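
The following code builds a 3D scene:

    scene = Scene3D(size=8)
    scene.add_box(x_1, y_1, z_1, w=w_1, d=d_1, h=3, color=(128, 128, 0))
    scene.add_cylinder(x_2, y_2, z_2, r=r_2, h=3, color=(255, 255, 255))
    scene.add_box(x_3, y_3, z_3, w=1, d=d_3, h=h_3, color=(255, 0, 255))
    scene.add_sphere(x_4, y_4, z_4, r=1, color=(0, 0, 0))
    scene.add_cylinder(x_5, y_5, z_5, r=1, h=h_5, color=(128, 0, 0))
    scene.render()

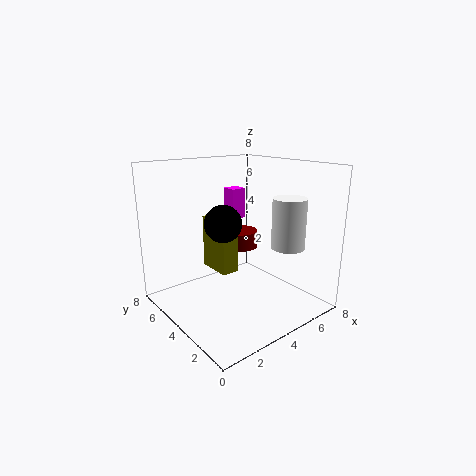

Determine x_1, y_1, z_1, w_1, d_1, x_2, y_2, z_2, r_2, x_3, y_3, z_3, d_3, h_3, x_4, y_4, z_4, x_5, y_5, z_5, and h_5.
x_1 = 3
y_1 = 4
z_1 = 2
w_1 = 1
d_1 = 2
x_2 = 7
y_2 = 3
z_2 = 3
r_2 = 1
x_3 = 6
y_3 = 7
z_3 = 4
d_3 = 1
h_3 = 2
x_4 = 3
y_4 = 4
z_4 = 5
x_5 = 5
y_5 = 5
z_5 = 3
h_5 = 1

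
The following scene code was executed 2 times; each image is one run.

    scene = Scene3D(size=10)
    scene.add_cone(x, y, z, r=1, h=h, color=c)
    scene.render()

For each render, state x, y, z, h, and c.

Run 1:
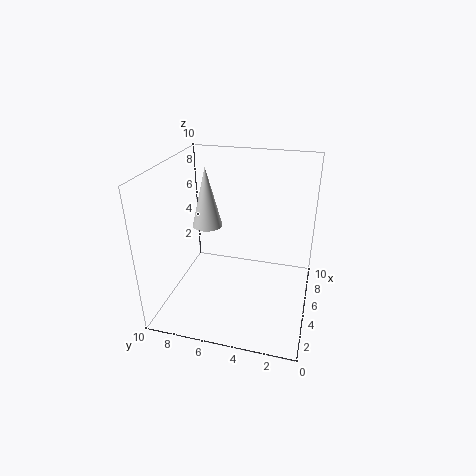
x = 4.5
y = 7
z = 6
h = 4
c = 'lightgray'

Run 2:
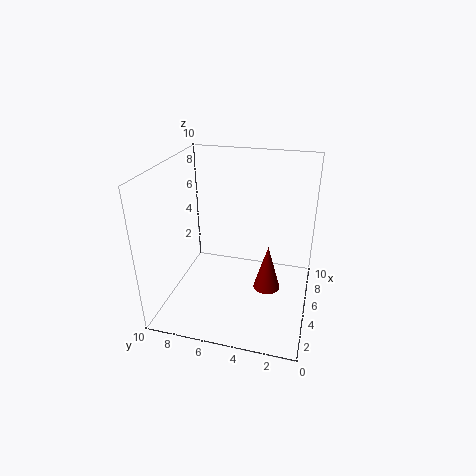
x = 6
y = 3
z = 0.5
h = 3.5
c = 'maroon'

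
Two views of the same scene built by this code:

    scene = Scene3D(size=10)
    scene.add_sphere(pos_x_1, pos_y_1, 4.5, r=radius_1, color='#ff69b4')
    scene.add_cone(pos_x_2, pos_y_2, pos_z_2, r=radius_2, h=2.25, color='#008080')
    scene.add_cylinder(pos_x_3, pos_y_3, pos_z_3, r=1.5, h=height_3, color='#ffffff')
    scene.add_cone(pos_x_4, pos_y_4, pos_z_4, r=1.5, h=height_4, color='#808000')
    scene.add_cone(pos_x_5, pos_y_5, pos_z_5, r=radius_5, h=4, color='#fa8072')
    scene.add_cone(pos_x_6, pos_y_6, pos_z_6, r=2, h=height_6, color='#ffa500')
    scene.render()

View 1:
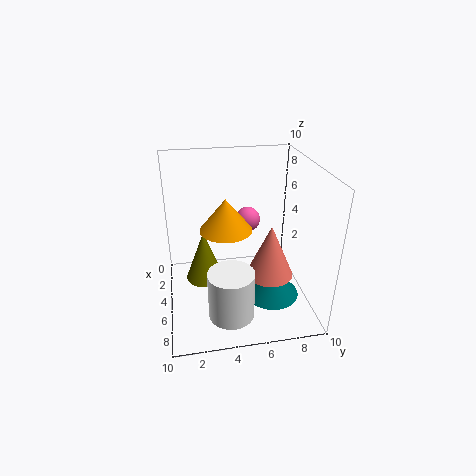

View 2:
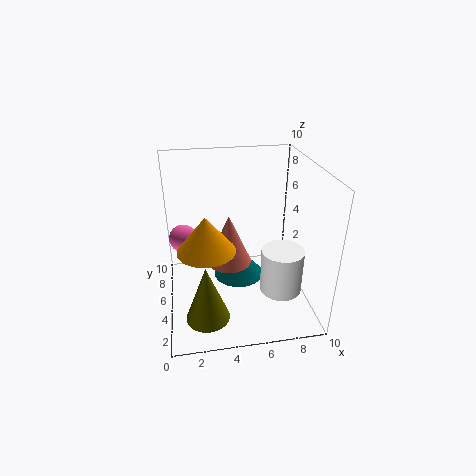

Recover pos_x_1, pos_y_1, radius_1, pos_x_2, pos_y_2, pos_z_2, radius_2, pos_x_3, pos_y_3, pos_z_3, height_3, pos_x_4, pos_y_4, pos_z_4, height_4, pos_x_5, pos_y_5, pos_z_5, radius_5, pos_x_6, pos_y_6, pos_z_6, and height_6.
pos_x_1 = 1.25
pos_y_1 = 6.5
radius_1 = 1
pos_x_2 = 5.5
pos_y_2 = 7.5
pos_z_2 = 0.25
radius_2 = 2
pos_x_3 = 8
pos_y_3 = 4
pos_z_3 = 1
height_3 = 3.25
pos_x_4 = 2.5
pos_y_4 = 2.75
pos_z_4 = 0.25
height_4 = 4
pos_x_5 = 4.75
pos_y_5 = 7.5
pos_z_5 = 1.5
radius_5 = 1.75
pos_x_6 = 2.75
pos_y_6 = 4.5
pos_z_6 = 4.5
height_6 = 2.5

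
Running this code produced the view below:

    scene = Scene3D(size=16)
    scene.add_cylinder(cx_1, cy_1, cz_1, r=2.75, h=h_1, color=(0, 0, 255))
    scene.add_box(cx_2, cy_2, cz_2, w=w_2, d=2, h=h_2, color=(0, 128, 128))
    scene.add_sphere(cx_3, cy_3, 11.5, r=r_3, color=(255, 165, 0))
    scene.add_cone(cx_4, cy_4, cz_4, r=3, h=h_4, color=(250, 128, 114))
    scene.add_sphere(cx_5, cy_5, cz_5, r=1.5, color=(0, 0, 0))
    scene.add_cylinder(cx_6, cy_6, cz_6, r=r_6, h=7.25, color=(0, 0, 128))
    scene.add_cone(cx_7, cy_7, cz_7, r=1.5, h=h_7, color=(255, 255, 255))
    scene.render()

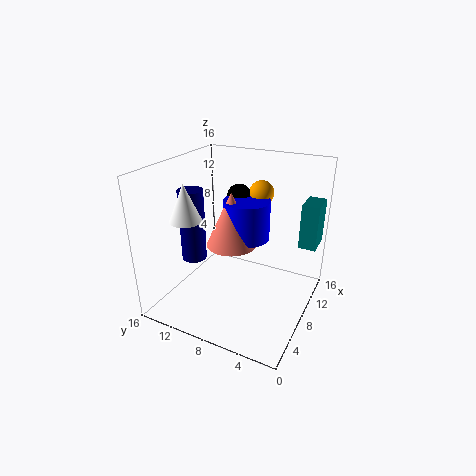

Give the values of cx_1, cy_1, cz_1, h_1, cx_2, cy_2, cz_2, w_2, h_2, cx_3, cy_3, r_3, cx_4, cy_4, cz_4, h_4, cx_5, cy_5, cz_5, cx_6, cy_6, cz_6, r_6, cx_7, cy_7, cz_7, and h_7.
cx_1 = 11.25
cy_1 = 8.5
cz_1 = 6.5
h_1 = 4.75
cx_2 = 12
cy_2 = 0.25
cz_2 = 6.25
w_2 = 3.25
h_2 = 5.25
cx_3 = 13.75
cy_3 = 7.75
r_3 = 1.5
cx_4 = 9.75
cy_4 = 9.75
cz_4 = 6
h_4 = 6.5
cx_5 = 12.75
cy_5 = 10.25
cz_5 = 11
cx_6 = 3.5
cy_6 = 10.75
cz_6 = 7.25
r_6 = 1.25
cx_7 = 1.5
cy_7 = 10
cz_7 = 12.25
h_7 = 3.5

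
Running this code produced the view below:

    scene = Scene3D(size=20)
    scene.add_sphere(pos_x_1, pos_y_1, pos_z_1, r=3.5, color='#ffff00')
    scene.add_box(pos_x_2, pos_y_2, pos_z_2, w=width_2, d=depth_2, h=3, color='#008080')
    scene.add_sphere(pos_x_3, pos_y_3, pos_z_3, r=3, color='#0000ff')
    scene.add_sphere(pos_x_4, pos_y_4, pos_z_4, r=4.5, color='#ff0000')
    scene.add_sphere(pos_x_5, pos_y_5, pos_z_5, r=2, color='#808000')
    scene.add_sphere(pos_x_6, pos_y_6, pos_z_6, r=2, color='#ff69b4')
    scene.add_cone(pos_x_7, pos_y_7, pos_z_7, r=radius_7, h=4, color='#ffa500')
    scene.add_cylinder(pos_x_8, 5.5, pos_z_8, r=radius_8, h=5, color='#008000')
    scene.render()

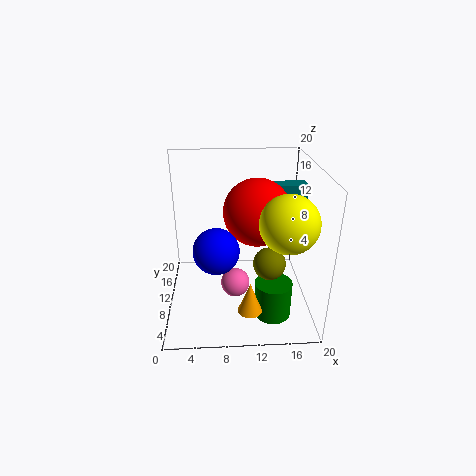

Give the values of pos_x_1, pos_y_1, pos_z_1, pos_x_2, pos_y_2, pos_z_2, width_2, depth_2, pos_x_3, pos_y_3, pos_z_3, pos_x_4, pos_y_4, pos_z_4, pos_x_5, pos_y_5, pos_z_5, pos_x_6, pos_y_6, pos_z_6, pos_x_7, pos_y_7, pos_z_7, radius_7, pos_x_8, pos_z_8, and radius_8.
pos_x_1 = 15.5, pos_y_1 = 3.5, pos_z_1 = 15, pos_x_2 = 15, pos_y_2 = 12.5, pos_z_2 = 13.5, width_2 = 5, depth_2 = 2.5, pos_x_3 = 7, pos_y_3 = 6.5, pos_z_3 = 10, pos_x_4 = 12.5, pos_y_4 = 9.5, pos_z_4 = 14, pos_x_5 = 13.5, pos_y_5 = 4, pos_z_5 = 9.5, pos_x_6 = 9.5, pos_y_6 = 8, pos_z_6 = 4, pos_x_7 = 11, pos_y_7 = 2, pos_z_7 = 4, radius_7 = 1.5, pos_x_8 = 14.5, pos_z_8 = 0.5, radius_8 = 2.5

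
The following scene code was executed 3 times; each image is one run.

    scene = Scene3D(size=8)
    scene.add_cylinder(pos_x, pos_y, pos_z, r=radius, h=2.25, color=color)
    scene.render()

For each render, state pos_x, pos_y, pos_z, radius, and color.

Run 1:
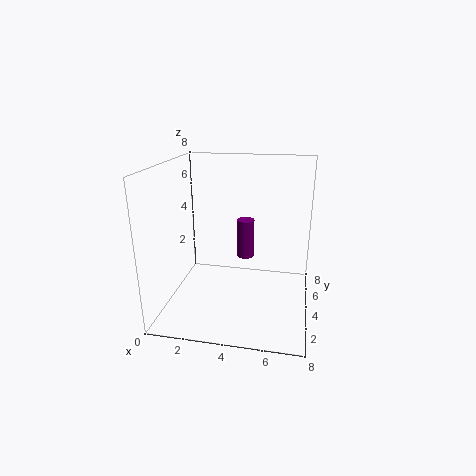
pos_x = 4.25; pos_y = 5; pos_z = 2.5; radius = 0.5; color = 'purple'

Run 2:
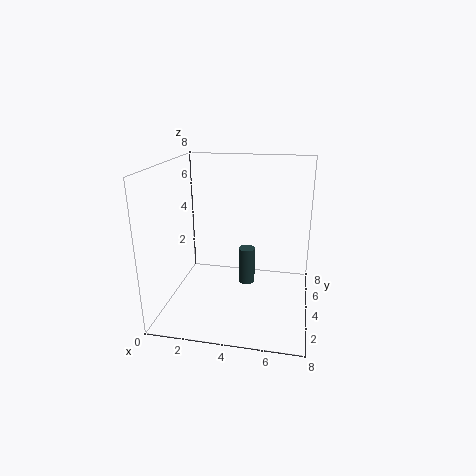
pos_x = 4.25; pos_y = 5.5; pos_z = 0.5; radius = 0.5; color = 'darkslategray'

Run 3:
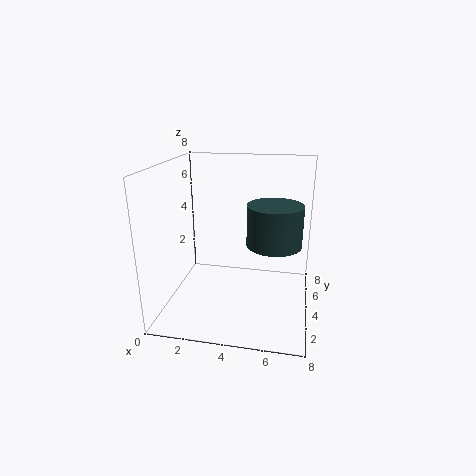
pos_x = 6; pos_y = 4; pos_z = 3.75; radius = 1.5; color = 'darkslategray'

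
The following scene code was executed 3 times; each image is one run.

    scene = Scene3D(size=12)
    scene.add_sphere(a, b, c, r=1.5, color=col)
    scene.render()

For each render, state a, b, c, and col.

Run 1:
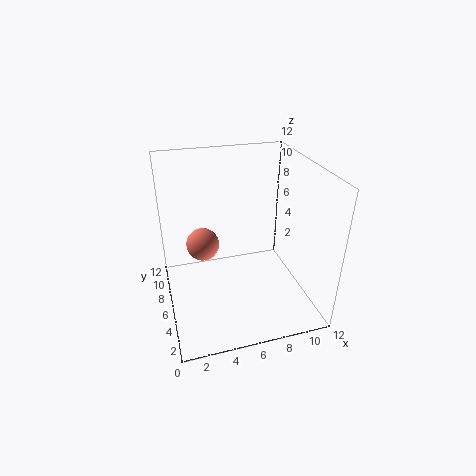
a = 3.5; b = 9; c = 4; col = 'salmon'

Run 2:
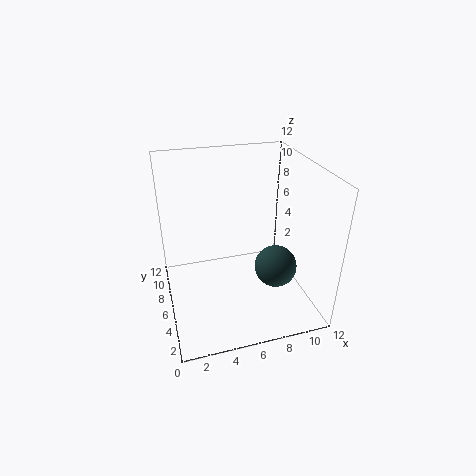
a = 7.5; b = 1.5; c = 6; col = 'darkslategray'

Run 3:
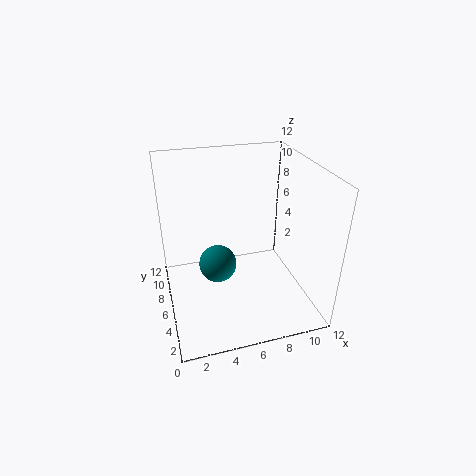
a = 4; b = 5; c = 4.5; col = 'teal'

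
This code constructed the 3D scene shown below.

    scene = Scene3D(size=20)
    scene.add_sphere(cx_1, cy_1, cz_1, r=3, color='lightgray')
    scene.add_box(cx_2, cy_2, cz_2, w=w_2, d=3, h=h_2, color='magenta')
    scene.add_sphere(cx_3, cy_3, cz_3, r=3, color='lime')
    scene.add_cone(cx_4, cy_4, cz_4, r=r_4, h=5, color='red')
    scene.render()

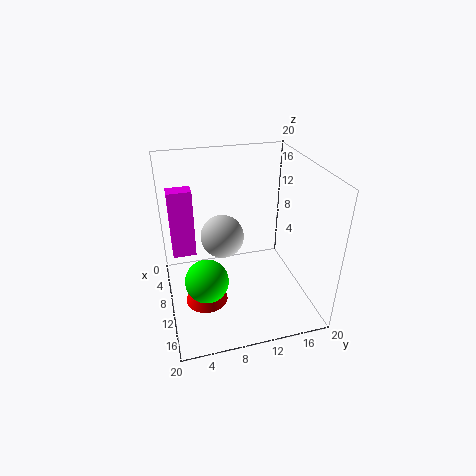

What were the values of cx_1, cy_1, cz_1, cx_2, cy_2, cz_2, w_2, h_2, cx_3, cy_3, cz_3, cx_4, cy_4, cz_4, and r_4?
cx_1 = 9, cy_1 = 8, cz_1 = 10, cx_2 = 9, cy_2 = 1, cz_2 = 9, w_2 = 2, h_2 = 9, cx_3 = 12, cy_3 = 5, cz_3 = 5, cx_4 = 11, cy_4 = 5, cz_4 = 1, r_4 = 3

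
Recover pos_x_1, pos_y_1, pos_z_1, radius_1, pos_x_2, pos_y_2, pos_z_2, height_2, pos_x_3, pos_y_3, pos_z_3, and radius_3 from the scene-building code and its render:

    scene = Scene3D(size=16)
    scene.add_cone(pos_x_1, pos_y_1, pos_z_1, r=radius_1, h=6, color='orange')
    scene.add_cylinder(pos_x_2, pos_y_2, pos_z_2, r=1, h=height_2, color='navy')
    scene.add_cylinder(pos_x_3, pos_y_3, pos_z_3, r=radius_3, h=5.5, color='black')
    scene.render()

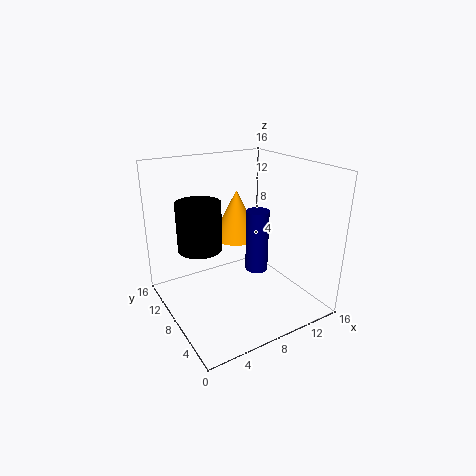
pos_x_1 = 10.5, pos_y_1 = 12.5, pos_z_1 = 6, radius_1 = 3, pos_x_2 = 6, pos_y_2 = 1.5, pos_z_2 = 8, height_2 = 5.5, pos_x_3 = 4.5, pos_y_3 = 10.5, pos_z_3 = 6.5, radius_3 = 2.5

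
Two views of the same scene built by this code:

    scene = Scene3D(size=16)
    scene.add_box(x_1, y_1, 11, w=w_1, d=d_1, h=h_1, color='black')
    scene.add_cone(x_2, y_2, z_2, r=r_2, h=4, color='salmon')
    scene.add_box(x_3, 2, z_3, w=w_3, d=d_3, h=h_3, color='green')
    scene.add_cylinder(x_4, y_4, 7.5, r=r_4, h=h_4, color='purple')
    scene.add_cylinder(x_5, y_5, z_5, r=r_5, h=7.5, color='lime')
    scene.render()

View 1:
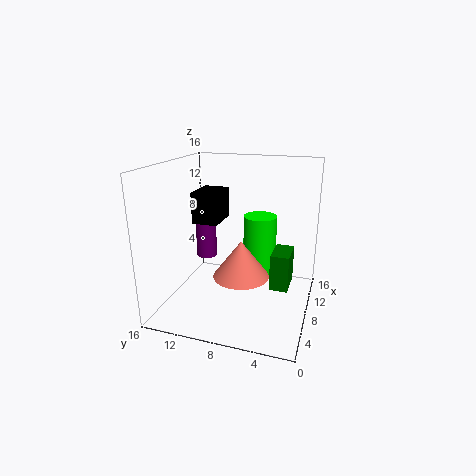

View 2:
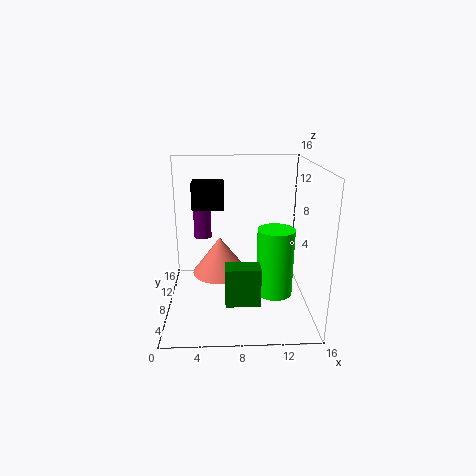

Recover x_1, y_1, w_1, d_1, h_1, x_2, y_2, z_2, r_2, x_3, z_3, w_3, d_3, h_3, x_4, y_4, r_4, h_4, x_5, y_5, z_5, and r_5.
x_1 = 3; y_1 = 8.5; w_1 = 3.5; d_1 = 2.5; h_1 = 3; x_2 = 6; y_2 = 7; z_2 = 4.5; r_2 = 3; x_3 = 6.5; z_3 = 3; w_3 = 3.5; d_3 = 2; h_3 = 4; x_4 = 4; y_4 = 10; r_4 = 1; h_4 = 4.5; x_5 = 12; y_5 = 6.5; z_5 = 2; r_5 = 2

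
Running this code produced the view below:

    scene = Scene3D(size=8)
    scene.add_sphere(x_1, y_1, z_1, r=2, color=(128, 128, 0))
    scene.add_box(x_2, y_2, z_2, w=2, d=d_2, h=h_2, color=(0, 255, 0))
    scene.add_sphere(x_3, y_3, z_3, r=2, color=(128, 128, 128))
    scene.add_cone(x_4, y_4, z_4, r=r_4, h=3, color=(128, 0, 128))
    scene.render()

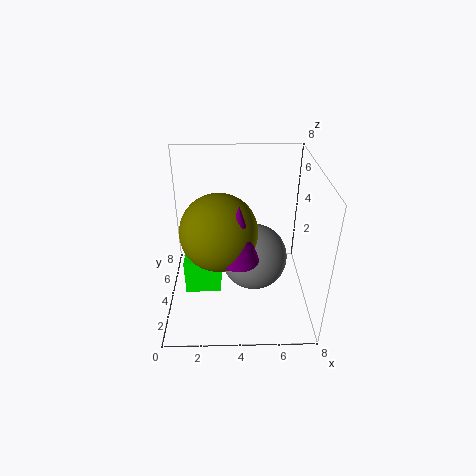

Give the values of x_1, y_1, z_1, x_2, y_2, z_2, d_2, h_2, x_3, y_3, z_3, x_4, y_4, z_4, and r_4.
x_1 = 3
y_1 = 3
z_1 = 5
x_2 = 1
y_2 = 3
z_2 = 1
d_2 = 3
h_2 = 2
x_3 = 5
y_3 = 5
z_3 = 2
x_4 = 4
y_4 = 2
z_4 = 4
r_4 = 1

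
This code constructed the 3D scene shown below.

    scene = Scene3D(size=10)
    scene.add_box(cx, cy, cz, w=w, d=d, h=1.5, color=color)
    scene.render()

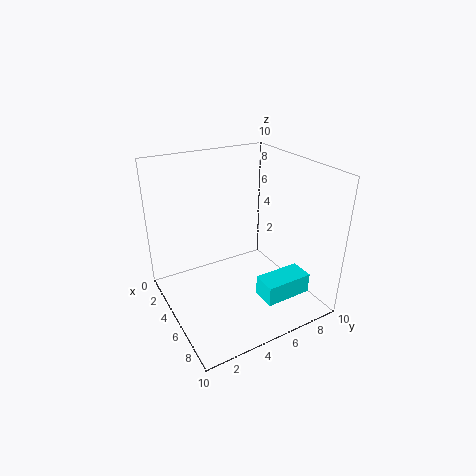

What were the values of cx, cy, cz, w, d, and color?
cx = 6, cy = 6, cz = 0.5, w = 1.75, d = 3.5, color = 'cyan'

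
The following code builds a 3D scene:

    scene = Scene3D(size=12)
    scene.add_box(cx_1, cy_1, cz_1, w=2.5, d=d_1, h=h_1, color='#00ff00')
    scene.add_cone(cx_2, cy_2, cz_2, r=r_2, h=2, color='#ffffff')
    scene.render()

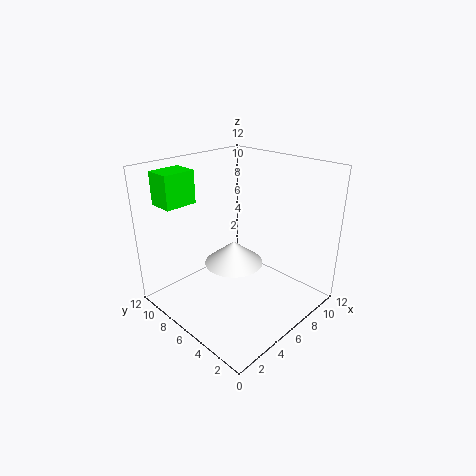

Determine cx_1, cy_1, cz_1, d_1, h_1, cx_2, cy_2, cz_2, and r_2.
cx_1 = 0.5; cy_1 = 7.5; cz_1 = 9.5; d_1 = 2; h_1 = 2.5; cx_2 = 6; cy_2 = 6.5; cz_2 = 3.5; r_2 = 2.5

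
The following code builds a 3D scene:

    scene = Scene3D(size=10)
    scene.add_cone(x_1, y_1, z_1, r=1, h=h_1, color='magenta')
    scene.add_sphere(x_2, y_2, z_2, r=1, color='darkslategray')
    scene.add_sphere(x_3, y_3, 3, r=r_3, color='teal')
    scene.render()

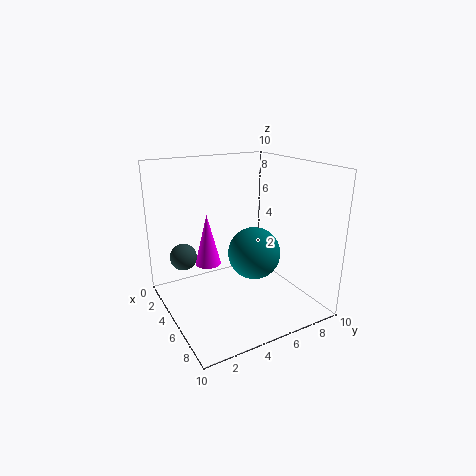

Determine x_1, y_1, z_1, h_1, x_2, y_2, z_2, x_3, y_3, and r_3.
x_1 = 2, y_1 = 4, z_1 = 2, h_1 = 4, x_2 = 2, y_2 = 2, z_2 = 3, x_3 = 4, y_3 = 7, r_3 = 2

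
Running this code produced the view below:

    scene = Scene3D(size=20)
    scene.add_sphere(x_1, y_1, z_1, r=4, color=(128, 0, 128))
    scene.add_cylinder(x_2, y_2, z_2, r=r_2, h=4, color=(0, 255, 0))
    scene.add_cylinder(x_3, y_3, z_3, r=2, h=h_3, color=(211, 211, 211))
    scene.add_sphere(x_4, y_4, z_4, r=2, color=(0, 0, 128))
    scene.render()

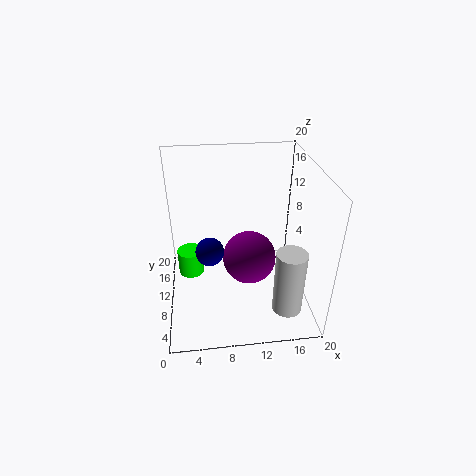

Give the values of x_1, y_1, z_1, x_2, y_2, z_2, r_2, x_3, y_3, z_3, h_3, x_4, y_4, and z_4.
x_1 = 12, y_1 = 12, z_1 = 5, x_2 = 3, y_2 = 15, z_2 = 1, r_2 = 2, x_3 = 16, y_3 = 4, z_3 = 2, h_3 = 9, x_4 = 6, y_4 = 10, z_4 = 8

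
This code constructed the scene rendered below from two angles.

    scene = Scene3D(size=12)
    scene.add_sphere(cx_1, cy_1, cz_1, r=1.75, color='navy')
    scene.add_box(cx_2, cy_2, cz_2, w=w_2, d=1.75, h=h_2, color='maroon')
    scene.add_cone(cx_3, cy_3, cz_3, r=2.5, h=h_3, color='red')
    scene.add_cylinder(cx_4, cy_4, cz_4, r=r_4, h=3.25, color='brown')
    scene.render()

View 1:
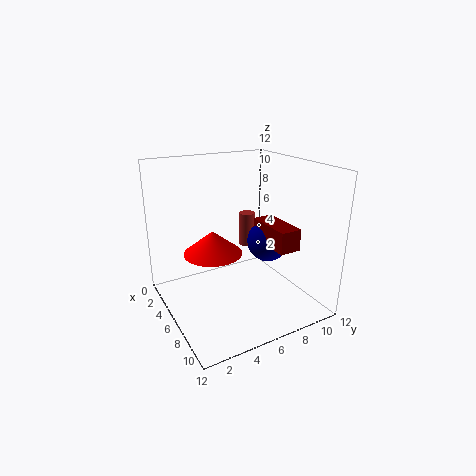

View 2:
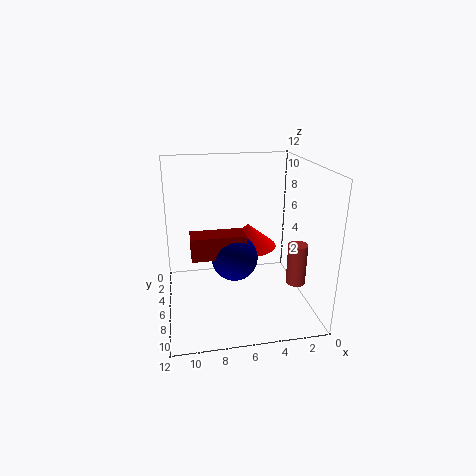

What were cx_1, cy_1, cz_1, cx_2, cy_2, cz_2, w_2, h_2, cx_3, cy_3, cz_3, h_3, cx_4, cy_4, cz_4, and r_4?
cx_1 = 6.75, cy_1 = 8.5, cz_1 = 5.5, cx_2 = 6, cy_2 = 7.5, cz_2 = 5.75, w_2 = 4, h_2 = 1.75, cx_3 = 4.75, cy_3 = 4.25, cz_3 = 4.5, h_3 = 2, cx_4 = 2, cy_4 = 9.25, cz_4 = 3.25, r_4 = 0.75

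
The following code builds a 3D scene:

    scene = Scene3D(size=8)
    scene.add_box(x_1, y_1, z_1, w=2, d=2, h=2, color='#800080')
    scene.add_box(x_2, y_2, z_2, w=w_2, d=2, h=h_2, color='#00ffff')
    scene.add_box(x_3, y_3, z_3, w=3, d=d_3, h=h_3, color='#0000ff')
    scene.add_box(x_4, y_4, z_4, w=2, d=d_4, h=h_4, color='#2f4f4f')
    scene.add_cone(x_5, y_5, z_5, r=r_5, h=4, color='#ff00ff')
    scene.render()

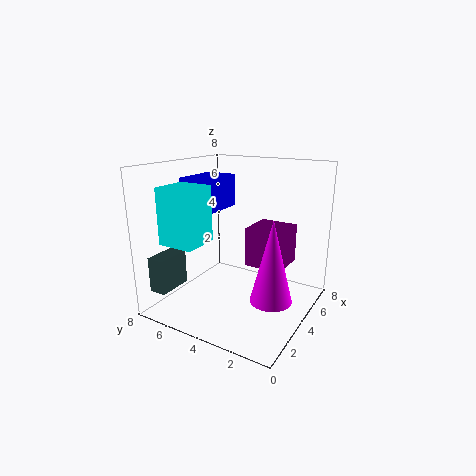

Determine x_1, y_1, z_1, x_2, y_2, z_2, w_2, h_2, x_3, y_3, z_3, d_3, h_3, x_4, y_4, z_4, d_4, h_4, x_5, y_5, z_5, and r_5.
x_1 = 3
y_1 = 1
z_1 = 3
x_2 = 1
y_2 = 5
z_2 = 4
w_2 = 2
h_2 = 3
x_3 = 4
y_3 = 6
z_3 = 5
d_3 = 2
h_3 = 2
x_4 = 1
y_4 = 7
z_4 = 1
d_4 = 1
h_4 = 2
x_5 = 2
y_5 = 1
z_5 = 2
r_5 = 1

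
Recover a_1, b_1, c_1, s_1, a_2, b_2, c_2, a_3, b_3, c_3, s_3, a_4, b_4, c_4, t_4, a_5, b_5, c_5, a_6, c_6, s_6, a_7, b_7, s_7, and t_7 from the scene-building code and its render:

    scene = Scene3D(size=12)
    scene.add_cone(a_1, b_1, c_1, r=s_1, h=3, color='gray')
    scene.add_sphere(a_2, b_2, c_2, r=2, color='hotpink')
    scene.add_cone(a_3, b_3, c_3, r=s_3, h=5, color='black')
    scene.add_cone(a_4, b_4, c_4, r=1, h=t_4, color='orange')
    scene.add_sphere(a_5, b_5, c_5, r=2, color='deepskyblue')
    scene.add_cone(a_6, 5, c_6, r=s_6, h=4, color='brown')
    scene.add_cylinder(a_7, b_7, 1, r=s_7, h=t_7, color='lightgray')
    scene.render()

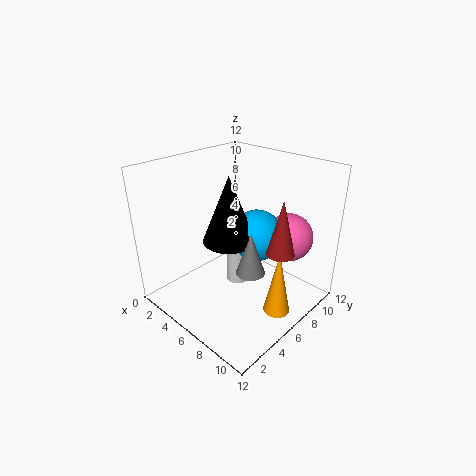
a_1 = 10, b_1 = 3, c_1 = 6, s_1 = 1, a_2 = 9, b_2 = 9, c_2 = 6, a_3 = 7, b_3 = 4, c_3 = 7, s_3 = 2, a_4 = 11, b_4 = 5, c_4 = 2, t_4 = 5, a_5 = 8, b_5 = 6, c_5 = 7, a_6 = 11, c_6 = 7, s_6 = 1, a_7 = 5, b_7 = 7, s_7 = 1, t_7 = 3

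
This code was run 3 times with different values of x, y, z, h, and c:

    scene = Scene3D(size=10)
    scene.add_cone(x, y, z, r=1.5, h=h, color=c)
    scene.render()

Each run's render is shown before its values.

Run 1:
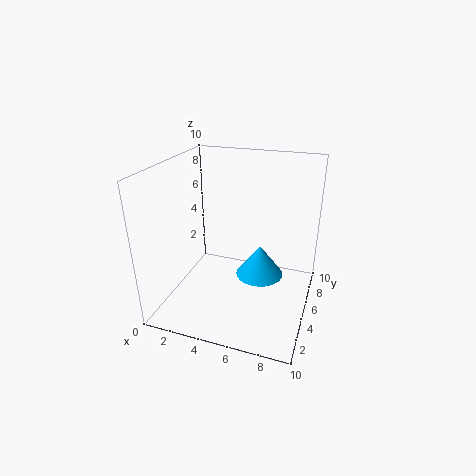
x = 7; y = 3.5; z = 3.5; h = 2; c = 'deepskyblue'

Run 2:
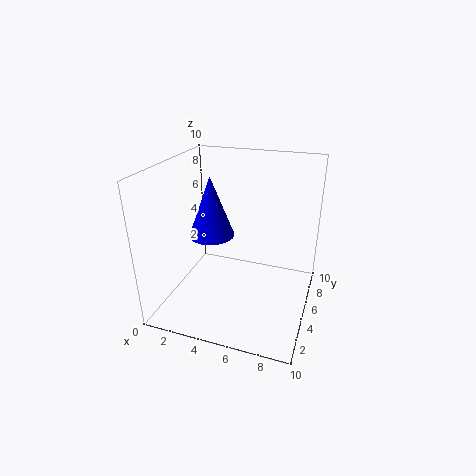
x = 3.5; y = 4; z = 5.5; h = 4; c = 'blue'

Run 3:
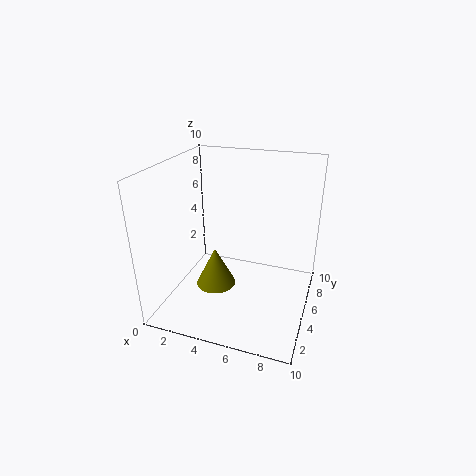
x = 3; y = 5.5; z = 0.5; h = 3; c = 'olive'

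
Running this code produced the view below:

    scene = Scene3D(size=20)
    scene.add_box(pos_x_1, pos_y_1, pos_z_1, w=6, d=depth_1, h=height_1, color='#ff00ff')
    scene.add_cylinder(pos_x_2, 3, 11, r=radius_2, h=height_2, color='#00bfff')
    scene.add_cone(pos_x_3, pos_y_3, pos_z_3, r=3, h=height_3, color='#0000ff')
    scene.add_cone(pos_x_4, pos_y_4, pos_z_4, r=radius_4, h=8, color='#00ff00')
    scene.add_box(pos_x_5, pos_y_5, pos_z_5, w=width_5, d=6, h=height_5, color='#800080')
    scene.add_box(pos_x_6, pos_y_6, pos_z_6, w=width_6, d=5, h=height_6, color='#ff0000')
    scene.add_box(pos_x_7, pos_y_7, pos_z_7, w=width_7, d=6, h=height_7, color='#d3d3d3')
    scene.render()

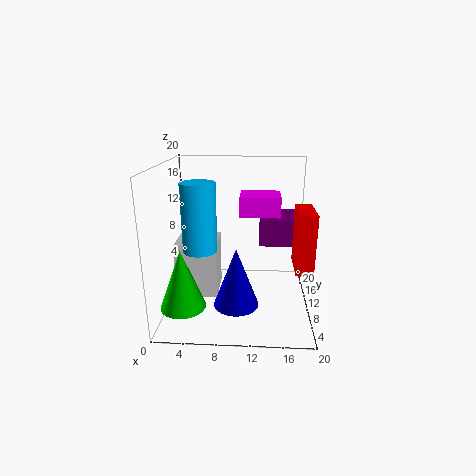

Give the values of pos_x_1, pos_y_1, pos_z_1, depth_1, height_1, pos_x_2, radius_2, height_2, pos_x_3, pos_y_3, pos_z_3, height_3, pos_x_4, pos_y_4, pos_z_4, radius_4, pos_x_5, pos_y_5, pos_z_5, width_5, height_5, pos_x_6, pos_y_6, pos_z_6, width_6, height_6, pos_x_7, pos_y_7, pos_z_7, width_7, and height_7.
pos_x_1 = 10
pos_y_1 = 13
pos_z_1 = 12
depth_1 = 5
height_1 = 3
pos_x_2 = 6
radius_2 = 2
height_2 = 8
pos_x_3 = 10
pos_y_3 = 6
pos_z_3 = 2
height_3 = 8
pos_x_4 = 3
pos_y_4 = 5
pos_z_4 = 2
radius_4 = 3
pos_x_5 = 13
pos_y_5 = 12
pos_z_5 = 8
width_5 = 7
height_5 = 4
pos_x_6 = 17
pos_y_6 = 1
pos_z_6 = 9
width_6 = 2
height_6 = 7
pos_x_7 = 1
pos_y_7 = 9
pos_z_7 = 1
width_7 = 6
height_7 = 8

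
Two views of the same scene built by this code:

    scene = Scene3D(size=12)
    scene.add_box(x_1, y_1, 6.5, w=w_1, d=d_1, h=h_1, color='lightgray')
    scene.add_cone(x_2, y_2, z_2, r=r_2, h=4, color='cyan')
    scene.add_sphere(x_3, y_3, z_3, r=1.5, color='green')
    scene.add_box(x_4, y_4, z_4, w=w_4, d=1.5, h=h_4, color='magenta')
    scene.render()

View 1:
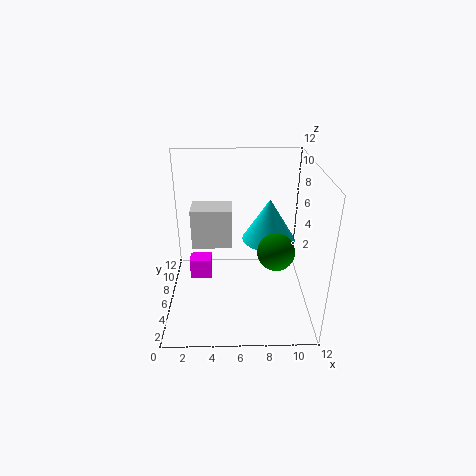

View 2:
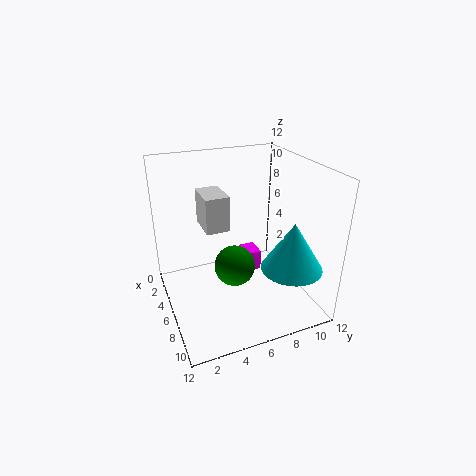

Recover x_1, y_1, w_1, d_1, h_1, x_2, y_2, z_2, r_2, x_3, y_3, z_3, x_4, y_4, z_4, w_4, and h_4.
x_1 = 2.5, y_1 = 3.5, w_1 = 3, d_1 = 2, h_1 = 3, x_2 = 9, y_2 = 9.5, z_2 = 4, r_2 = 2.5, x_3 = 9, y_3 = 4.5, z_3 = 5.5, x_4 = 1.5, y_4 = 8, z_4 = 0.5, w_4 = 2, h_4 = 2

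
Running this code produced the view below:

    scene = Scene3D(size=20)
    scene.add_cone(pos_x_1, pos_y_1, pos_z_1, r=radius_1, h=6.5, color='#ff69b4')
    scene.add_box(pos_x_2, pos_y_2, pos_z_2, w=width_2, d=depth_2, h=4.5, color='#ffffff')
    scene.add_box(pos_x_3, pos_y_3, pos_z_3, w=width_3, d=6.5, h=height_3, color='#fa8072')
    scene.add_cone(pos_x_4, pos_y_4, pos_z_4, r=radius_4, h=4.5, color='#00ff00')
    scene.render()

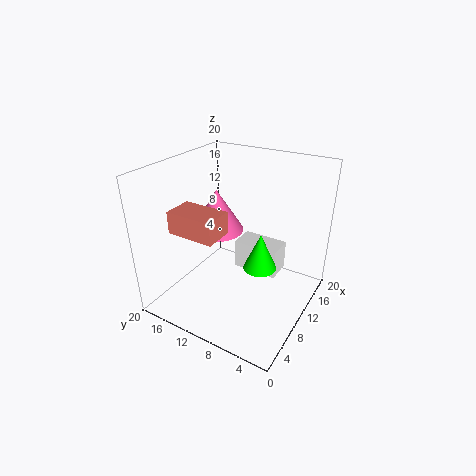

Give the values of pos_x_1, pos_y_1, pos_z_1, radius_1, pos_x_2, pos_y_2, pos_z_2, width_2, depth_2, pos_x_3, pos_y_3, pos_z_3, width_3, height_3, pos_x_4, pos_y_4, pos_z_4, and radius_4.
pos_x_1 = 13
pos_y_1 = 15.5
pos_z_1 = 8.5
radius_1 = 4
pos_x_2 = 14
pos_y_2 = 6
pos_z_2 = 2
width_2 = 4
depth_2 = 7
pos_x_3 = 3.5
pos_y_3 = 10
pos_z_3 = 12
width_3 = 4
height_3 = 3
pos_x_4 = 6
pos_y_4 = 4.5
pos_z_4 = 9.5
radius_4 = 2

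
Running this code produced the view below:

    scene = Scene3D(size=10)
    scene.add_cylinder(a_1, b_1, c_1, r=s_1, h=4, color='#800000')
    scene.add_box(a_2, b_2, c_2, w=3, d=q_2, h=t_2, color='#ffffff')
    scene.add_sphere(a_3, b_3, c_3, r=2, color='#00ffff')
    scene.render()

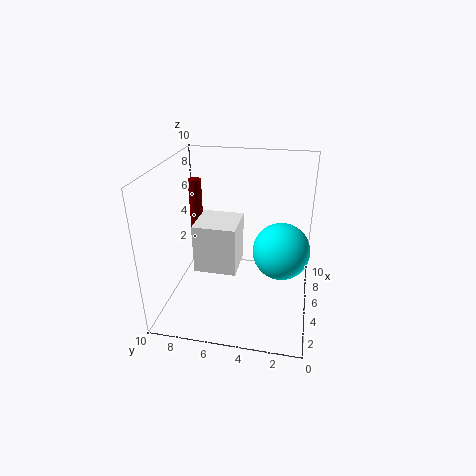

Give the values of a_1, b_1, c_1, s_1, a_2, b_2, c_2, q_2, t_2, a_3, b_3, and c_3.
a_1 = 8, b_1 = 9, c_1 = 4, s_1 = 0.5, a_2 = 4, b_2 = 5, c_2 = 2.5, q_2 = 3, t_2 = 3.5, a_3 = 5.5, b_3 = 2, c_3 = 4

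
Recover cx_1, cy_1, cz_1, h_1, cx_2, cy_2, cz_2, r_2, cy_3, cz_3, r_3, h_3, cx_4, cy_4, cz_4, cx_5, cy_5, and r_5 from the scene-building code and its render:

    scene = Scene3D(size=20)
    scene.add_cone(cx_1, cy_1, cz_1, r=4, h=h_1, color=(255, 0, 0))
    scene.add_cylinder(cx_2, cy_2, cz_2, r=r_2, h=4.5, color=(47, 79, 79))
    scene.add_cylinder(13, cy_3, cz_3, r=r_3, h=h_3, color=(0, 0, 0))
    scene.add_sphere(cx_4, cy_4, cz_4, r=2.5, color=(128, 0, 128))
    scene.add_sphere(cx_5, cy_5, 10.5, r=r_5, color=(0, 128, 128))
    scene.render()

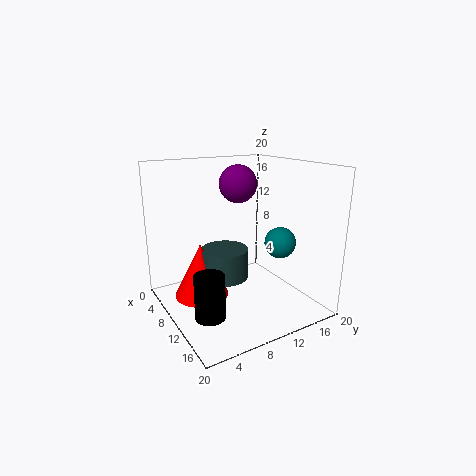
cx_1 = 6, cy_1 = 6, cz_1 = 0.5, h_1 = 8, cx_2 = 7, cy_2 = 9.5, cz_2 = 3, r_2 = 3.5, cy_3 = 4, cz_3 = 1, r_3 = 2, h_3 = 6, cx_4 = 10, cy_4 = 10, cz_4 = 17.5, cx_5 = 15.5, cy_5 = 13, r_5 = 2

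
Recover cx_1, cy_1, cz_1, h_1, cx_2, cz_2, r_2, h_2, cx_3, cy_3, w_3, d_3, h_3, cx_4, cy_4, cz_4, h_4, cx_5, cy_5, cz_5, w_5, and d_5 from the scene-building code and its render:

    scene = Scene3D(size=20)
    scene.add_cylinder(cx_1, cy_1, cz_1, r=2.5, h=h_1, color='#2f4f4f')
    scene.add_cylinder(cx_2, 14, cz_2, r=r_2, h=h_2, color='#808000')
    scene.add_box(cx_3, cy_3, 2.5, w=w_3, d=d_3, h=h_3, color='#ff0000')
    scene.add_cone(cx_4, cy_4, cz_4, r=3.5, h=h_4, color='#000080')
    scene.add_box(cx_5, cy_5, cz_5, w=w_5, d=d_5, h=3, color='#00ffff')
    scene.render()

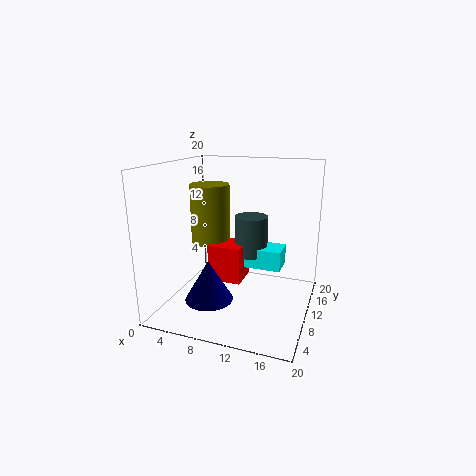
cx_1 = 10.5, cy_1 = 14.5, cz_1 = 6, h_1 = 6, cx_2 = 4, cz_2 = 7.5, r_2 = 3, h_2 = 9, cx_3 = 5, cy_3 = 10.5, w_3 = 5, d_3 = 4.5, h_3 = 5.5, cx_4 = 6, cy_4 = 8.5, cz_4 = 0.5, h_4 = 6, cx_5 = 10, cy_5 = 12.5, cz_5 = 4.5, w_5 = 5.5, d_5 = 4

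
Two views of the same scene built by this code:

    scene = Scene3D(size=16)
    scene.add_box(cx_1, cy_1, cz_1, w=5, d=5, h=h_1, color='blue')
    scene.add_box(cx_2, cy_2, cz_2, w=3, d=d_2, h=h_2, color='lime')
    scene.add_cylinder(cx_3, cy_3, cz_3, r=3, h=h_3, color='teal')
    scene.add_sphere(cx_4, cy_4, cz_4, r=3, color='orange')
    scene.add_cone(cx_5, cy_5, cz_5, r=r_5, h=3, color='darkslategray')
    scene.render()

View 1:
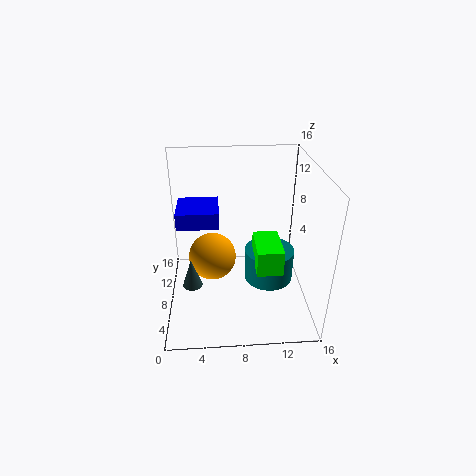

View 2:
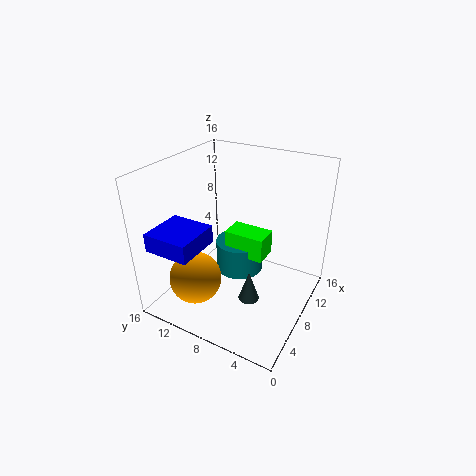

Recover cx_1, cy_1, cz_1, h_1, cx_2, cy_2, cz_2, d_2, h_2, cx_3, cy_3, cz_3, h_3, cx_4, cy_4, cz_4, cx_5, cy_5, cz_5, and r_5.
cx_1 = 1; cy_1 = 10; cz_1 = 8; h_1 = 2; cx_2 = 10; cy_2 = 6; cz_2 = 4; d_2 = 5; h_2 = 3; cx_3 = 12; cy_3 = 10; cz_3 = 1; h_3 = 4; cx_4 = 5; cy_4 = 12; cz_4 = 3; cx_5 = 3; cy_5 = 4; cz_5 = 5; r_5 = 1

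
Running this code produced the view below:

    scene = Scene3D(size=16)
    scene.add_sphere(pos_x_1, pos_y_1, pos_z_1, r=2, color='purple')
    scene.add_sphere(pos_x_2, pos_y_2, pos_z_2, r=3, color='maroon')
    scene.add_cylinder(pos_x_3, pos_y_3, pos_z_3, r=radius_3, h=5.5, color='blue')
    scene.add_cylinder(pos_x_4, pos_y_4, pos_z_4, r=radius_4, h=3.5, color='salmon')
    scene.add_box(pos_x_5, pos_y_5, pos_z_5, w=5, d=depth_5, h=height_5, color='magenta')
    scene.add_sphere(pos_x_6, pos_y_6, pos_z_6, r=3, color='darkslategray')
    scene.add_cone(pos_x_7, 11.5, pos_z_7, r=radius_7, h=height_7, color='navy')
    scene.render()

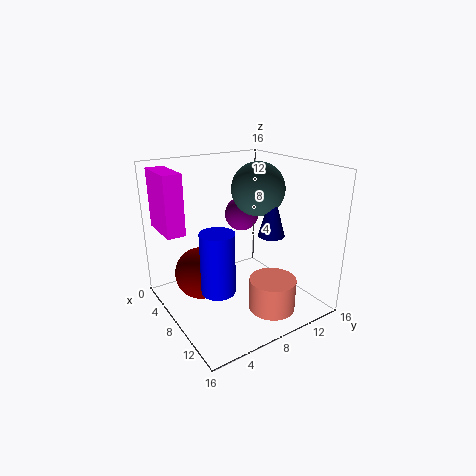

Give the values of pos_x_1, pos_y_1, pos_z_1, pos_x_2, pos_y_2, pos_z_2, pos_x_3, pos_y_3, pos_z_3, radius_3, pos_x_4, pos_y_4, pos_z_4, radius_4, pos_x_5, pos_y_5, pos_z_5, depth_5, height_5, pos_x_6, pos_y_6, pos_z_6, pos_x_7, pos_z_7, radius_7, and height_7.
pos_x_1 = 5
pos_y_1 = 10.5
pos_z_1 = 9.5
pos_x_2 = 5.5
pos_y_2 = 4.5
pos_z_2 = 3.5
pos_x_3 = 14
pos_y_3 = 2
pos_z_3 = 6.5
radius_3 = 1.5
pos_x_4 = 12.5
pos_y_4 = 9.5
pos_z_4 = 1
radius_4 = 2.5
pos_x_5 = 1.5
pos_y_5 = 0.5
pos_z_5 = 9
depth_5 = 2
height_5 = 6.5
pos_x_6 = 7.5
pos_y_6 = 11
pos_z_6 = 13
pos_x_7 = 9.5
pos_z_7 = 8
radius_7 = 1.5
height_7 = 5.5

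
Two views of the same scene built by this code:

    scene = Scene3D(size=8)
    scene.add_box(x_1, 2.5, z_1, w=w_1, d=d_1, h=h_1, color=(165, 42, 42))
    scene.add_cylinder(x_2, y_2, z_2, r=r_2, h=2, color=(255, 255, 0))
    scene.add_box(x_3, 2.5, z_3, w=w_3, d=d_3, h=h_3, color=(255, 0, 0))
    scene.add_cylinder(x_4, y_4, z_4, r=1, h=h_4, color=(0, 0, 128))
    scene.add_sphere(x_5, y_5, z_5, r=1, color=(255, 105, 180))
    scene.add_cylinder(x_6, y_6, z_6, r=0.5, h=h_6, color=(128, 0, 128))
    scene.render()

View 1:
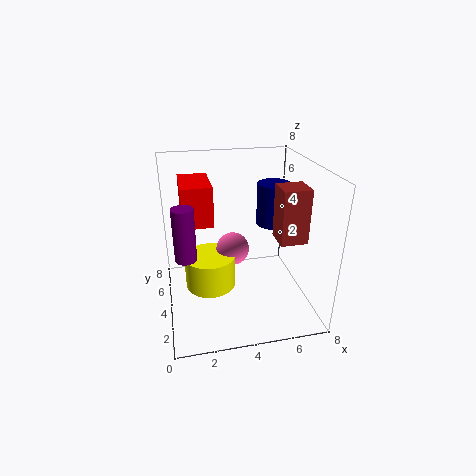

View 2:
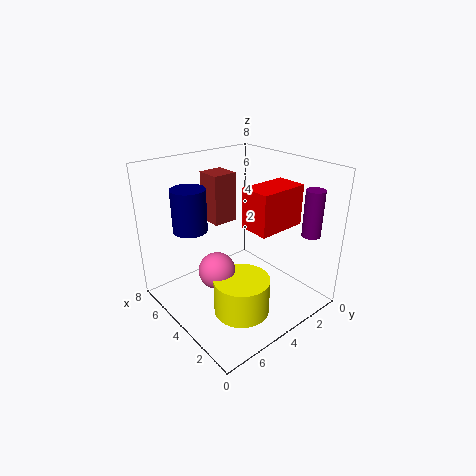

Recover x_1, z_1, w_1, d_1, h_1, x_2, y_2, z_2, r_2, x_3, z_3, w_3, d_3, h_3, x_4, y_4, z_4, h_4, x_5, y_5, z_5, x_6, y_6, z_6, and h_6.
x_1 = 6, z_1 = 4, w_1 = 1.5, d_1 = 1.5, h_1 = 3, x_2 = 2.5, y_2 = 5, z_2 = 0.5, r_2 = 1.5, x_3 = 1, z_3 = 5.5, w_3 = 1.5, d_3 = 2.5, h_3 = 2, x_4 = 6.5, y_4 = 5.5, z_4 = 4, h_4 = 2.5, x_5 = 4, y_5 = 5.5, z_5 = 2.5, x_6 = 1, y_6 = 1.5, z_6 = 4.5, h_6 = 2.5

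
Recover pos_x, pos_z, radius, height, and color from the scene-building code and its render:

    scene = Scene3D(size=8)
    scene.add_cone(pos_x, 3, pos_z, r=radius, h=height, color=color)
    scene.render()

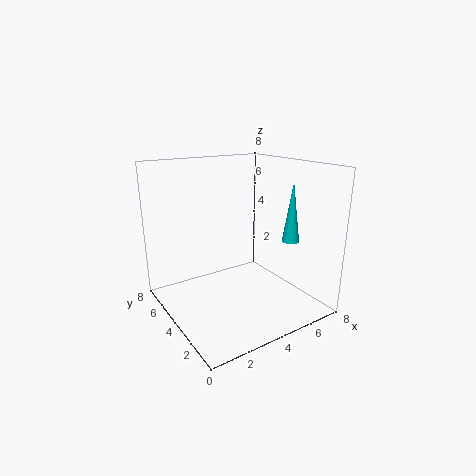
pos_x = 7; pos_z = 3.5; radius = 0.5; height = 3.5; color = 'cyan'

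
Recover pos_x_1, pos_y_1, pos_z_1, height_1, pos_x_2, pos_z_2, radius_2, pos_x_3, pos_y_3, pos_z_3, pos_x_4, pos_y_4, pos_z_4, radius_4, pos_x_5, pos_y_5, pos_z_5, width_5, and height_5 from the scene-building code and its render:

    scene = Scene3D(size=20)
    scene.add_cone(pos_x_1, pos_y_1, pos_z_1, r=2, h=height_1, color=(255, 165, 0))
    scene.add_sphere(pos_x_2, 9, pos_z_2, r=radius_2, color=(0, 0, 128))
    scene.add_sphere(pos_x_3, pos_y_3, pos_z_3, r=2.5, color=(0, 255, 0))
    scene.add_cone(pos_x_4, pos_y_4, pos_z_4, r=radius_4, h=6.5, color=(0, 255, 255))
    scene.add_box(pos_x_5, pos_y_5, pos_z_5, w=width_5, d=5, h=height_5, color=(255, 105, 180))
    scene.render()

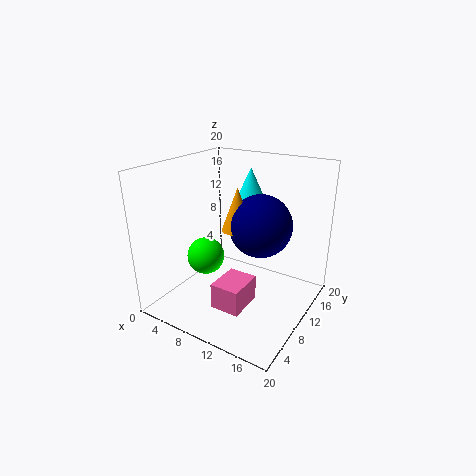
pos_x_1 = 11.5
pos_y_1 = 7.5
pos_z_1 = 12.5
height_1 = 5.5
pos_x_2 = 14
pos_z_2 = 13
radius_2 = 4
pos_x_3 = 7
pos_y_3 = 6.5
pos_z_3 = 8
pos_x_4 = 8.5
pos_y_4 = 16
pos_z_4 = 12
radius_4 = 3
pos_x_5 = 9.5
pos_y_5 = 4
pos_z_5 = 2
width_5 = 4
height_5 = 3.5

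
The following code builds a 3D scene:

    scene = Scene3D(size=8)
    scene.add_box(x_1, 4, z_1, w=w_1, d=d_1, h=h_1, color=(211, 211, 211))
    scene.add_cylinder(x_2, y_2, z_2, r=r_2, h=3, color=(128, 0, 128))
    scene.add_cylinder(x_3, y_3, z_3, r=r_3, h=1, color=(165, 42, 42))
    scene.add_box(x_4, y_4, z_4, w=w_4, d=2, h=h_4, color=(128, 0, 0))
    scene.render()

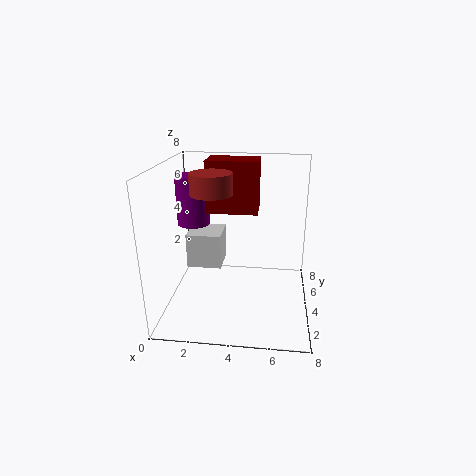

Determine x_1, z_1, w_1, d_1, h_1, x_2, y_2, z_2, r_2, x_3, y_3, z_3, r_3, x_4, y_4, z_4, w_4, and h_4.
x_1 = 1; z_1 = 2; w_1 = 2; d_1 = 2; h_1 = 2; x_2 = 1; y_2 = 6; z_2 = 4; r_2 = 1; x_3 = 3; y_3 = 2; z_3 = 7; r_3 = 1; x_4 = 2; y_4 = 5; z_4 = 5; w_4 = 3; h_4 = 3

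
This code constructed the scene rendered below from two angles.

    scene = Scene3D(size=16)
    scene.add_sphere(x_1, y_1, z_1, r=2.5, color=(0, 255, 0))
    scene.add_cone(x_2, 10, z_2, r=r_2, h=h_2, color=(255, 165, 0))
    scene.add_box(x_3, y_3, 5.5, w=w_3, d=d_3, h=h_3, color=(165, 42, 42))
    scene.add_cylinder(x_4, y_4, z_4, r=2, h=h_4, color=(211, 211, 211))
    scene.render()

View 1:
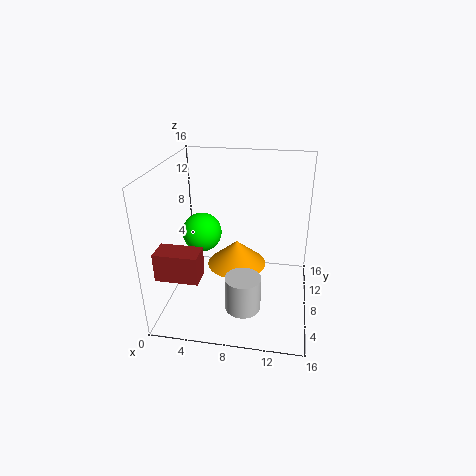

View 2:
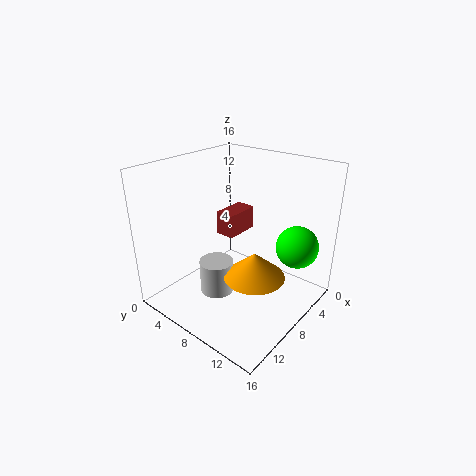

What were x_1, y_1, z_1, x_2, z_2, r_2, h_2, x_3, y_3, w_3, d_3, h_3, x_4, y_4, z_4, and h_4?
x_1 = 2.5; y_1 = 12.5; z_1 = 6; x_2 = 7.5; z_2 = 3.5; r_2 = 3.5; h_2 = 3; x_3 = 0.5; y_3 = 2; w_3 = 4.5; d_3 = 2.5; h_3 = 3; x_4 = 9; y_4 = 5.5; z_4 = 0.5; h_4 = 4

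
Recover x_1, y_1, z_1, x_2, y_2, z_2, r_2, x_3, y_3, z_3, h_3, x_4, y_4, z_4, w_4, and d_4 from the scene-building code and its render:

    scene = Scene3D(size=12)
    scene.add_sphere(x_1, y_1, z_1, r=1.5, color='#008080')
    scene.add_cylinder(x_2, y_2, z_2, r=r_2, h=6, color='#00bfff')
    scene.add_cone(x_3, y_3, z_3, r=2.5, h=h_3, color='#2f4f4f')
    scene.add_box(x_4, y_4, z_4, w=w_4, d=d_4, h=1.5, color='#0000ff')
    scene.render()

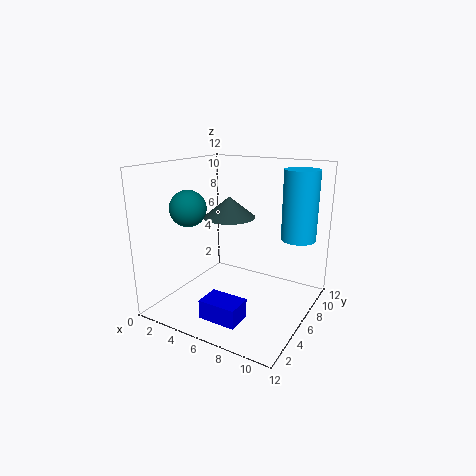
x_1 = 2.5; y_1 = 4; z_1 = 8.5; x_2 = 10; y_2 = 9.5; z_2 = 5.5; r_2 = 1.5; x_3 = 3; y_3 = 9.5; z_3 = 6.5; h_3 = 2; x_4 = 5.5; y_4 = 1; z_4 = 1; w_4 = 3; d_4 = 2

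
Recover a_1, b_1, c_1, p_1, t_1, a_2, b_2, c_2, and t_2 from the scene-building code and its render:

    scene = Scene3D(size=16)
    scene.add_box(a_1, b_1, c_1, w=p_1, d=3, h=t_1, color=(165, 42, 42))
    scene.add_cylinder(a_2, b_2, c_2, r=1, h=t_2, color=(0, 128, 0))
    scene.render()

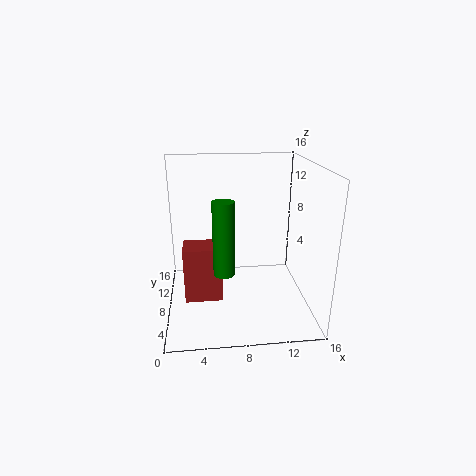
a_1 = 2
b_1 = 5
c_1 = 2
p_1 = 4
t_1 = 6
a_2 = 6
b_2 = 2
c_2 = 7
t_2 = 7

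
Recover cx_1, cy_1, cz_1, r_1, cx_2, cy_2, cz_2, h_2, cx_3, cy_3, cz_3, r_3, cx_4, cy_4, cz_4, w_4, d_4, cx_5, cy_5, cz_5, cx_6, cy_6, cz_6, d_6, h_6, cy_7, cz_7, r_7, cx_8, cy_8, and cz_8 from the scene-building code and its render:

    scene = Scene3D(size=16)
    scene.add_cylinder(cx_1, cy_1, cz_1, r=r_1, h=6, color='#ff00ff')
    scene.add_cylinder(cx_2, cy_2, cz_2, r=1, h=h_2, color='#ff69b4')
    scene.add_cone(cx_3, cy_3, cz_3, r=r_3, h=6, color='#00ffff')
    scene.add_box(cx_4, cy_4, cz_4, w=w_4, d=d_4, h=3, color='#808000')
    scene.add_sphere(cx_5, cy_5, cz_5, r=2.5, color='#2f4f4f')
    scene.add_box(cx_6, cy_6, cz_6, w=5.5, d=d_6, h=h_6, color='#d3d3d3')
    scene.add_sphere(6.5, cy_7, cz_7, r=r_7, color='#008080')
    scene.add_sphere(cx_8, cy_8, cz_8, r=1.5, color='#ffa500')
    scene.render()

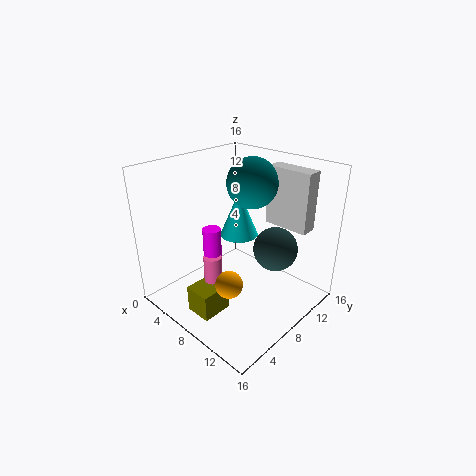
cx_1 = 6.5; cy_1 = 5.5; cz_1 = 3.5; r_1 = 1; cx_2 = 7; cy_2 = 5; cz_2 = 1; h_2 = 5.5; cx_3 = 3.5; cy_3 = 13; cz_3 = 5; r_3 = 2.5; cx_4 = 6; cy_4 = 2; cz_4 = 0.5; w_4 = 3; d_4 = 3.5; cx_5 = 11; cy_5 = 11; cz_5 = 6.5; cx_6 = 7.5; cy_6 = 13.5; cz_6 = 8; d_6 = 2; h_6 = 7; cy_7 = 12; cz_7 = 13; r_7 = 3; cx_8 = 9.5; cy_8 = 5; cz_8 = 4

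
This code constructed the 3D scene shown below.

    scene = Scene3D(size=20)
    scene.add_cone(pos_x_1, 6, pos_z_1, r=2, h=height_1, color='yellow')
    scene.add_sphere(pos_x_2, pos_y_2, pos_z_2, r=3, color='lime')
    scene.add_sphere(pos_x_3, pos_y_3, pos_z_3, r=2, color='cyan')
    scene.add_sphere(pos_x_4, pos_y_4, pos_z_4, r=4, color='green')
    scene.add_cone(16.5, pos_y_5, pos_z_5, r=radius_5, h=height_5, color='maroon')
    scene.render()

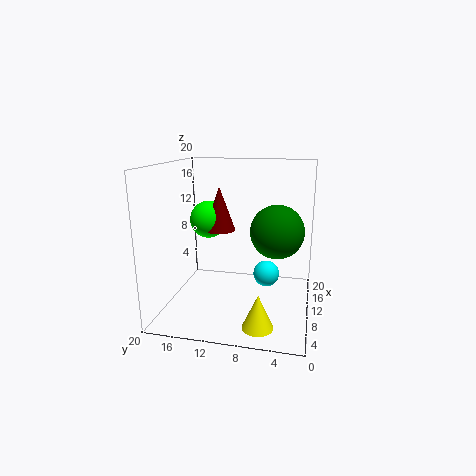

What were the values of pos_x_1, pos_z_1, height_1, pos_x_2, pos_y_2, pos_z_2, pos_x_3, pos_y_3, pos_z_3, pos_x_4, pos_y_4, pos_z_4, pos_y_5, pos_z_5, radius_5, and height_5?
pos_x_1 = 3.5; pos_z_1 = 0.5; height_1 = 4.5; pos_x_2 = 17; pos_y_2 = 16.5; pos_z_2 = 10.5; pos_x_3 = 14.5; pos_y_3 = 6.5; pos_z_3 = 3; pos_x_4 = 14; pos_y_4 = 5; pos_z_4 = 10; pos_y_5 = 14.5; pos_z_5 = 9; radius_5 = 2.5; height_5 = 7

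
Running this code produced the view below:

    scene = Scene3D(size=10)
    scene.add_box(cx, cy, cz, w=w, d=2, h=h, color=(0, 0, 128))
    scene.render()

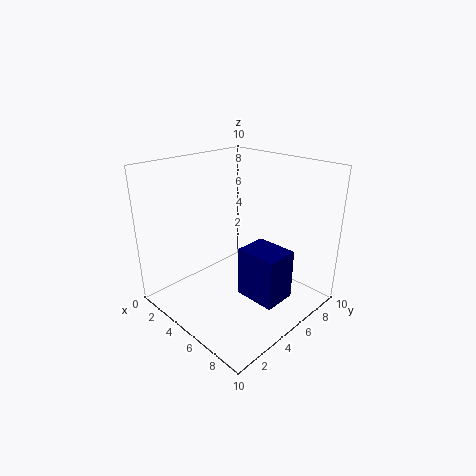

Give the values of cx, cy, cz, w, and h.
cx = 7.5
cy = 2.5
cz = 3
w = 2.5
h = 3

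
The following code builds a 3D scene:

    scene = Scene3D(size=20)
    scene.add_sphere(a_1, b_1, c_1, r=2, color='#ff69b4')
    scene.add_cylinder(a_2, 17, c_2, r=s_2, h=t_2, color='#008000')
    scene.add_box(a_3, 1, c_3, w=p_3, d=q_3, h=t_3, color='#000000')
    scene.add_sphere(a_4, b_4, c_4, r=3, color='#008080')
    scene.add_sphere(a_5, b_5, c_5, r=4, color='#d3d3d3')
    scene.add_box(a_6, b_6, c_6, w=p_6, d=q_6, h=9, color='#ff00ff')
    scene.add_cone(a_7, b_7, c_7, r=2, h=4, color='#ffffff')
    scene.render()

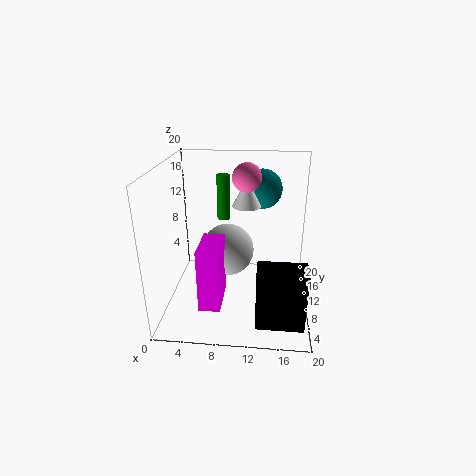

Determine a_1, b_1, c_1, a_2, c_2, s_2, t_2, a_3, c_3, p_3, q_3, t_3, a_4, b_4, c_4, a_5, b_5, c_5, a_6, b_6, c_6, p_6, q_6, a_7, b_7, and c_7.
a_1 = 11; b_1 = 12; c_1 = 18; a_2 = 7; c_2 = 10; s_2 = 1; t_2 = 7; a_3 = 13; c_3 = 2; p_3 = 6; q_3 = 3; t_3 = 8; a_4 = 13; b_4 = 17; c_4 = 15; a_5 = 8; b_5 = 14; c_5 = 6; a_6 = 5; b_6 = 5; c_6 = 1; p_6 = 3; q_6 = 6; a_7 = 11; b_7 = 12; c_7 = 14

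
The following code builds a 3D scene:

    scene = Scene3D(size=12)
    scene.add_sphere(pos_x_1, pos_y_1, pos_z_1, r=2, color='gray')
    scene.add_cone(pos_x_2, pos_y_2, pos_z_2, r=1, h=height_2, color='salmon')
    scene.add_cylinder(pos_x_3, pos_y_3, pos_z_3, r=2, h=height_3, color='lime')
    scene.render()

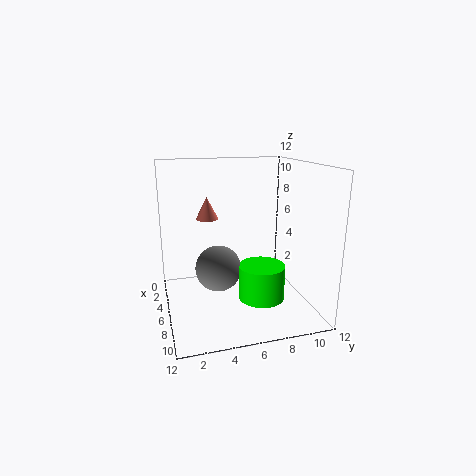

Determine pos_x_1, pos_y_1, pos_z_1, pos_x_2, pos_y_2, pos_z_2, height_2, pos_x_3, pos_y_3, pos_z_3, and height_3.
pos_x_1 = 5, pos_y_1 = 4.5, pos_z_1 = 3, pos_x_2 = 3, pos_y_2 = 4, pos_z_2 = 7, height_2 = 2, pos_x_3 = 6.5, pos_y_3 = 8, pos_z_3 = 0.5, height_3 = 3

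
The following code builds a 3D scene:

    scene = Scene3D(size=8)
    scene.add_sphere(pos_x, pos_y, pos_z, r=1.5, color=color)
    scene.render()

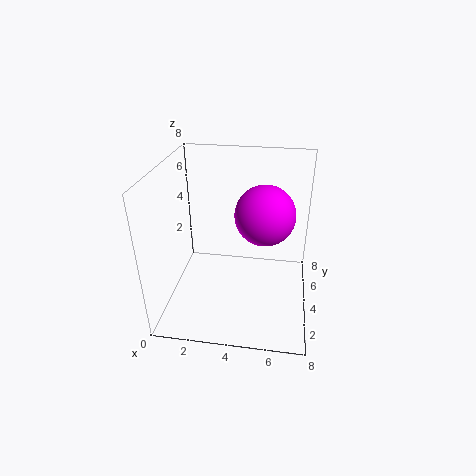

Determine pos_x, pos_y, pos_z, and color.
pos_x = 5.5, pos_y = 3, pos_z = 6, color = 'magenta'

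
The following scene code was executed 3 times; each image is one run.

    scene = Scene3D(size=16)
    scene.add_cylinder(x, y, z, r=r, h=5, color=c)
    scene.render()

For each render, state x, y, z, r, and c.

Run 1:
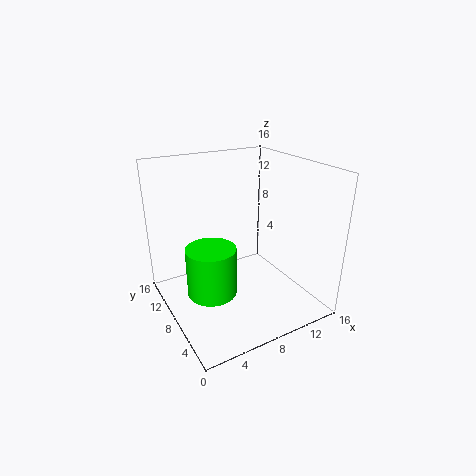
x = 3.5, y = 5.5, z = 4, r = 2.5, c = 'lime'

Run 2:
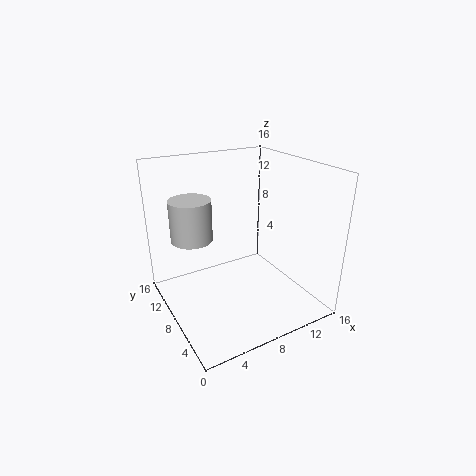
x = 4.5, y = 13, z = 6.5, r = 2.5, c = 'lightgray'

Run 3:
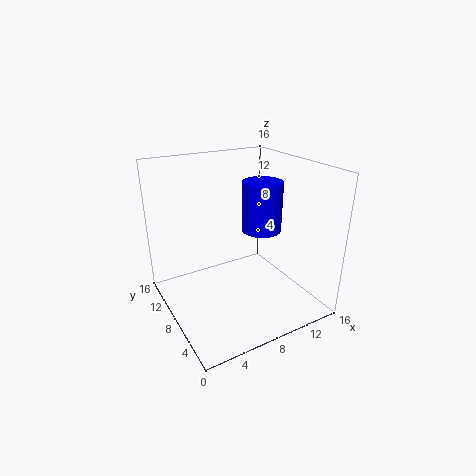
x = 9, y = 5, z = 10, r = 2, c = 'blue'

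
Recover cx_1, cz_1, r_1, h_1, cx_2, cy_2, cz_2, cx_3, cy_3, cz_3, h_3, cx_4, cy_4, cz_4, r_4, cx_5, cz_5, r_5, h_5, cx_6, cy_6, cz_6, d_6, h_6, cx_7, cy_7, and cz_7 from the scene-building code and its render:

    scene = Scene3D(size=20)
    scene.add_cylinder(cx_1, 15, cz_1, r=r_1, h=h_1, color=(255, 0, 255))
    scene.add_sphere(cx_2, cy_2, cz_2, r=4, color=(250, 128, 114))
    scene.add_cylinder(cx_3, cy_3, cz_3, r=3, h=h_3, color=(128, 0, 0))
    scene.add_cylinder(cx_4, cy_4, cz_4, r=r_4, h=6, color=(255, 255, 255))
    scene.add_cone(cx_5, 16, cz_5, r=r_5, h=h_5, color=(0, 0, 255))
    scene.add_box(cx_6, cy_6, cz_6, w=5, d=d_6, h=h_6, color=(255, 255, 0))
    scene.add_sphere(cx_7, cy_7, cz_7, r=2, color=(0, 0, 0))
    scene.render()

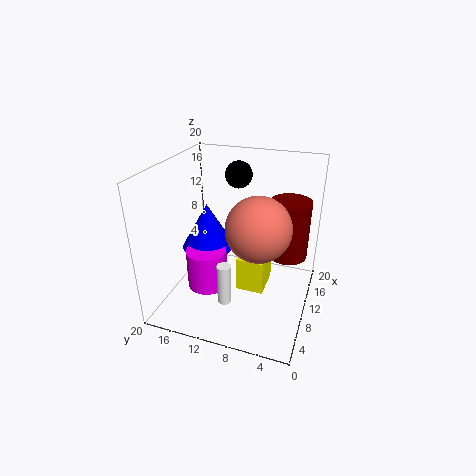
cx_1 = 10; cz_1 = 1; r_1 = 3; h_1 = 6; cx_2 = 6; cy_2 = 6; cz_2 = 14; cx_3 = 16; cy_3 = 4; cz_3 = 5; h_3 = 9; cx_4 = 7; cy_4 = 11; cz_4 = 1; r_4 = 1; cx_5 = 13; cz_5 = 6; r_5 = 4; h_5 = 7; cx_6 = 9; cy_6 = 6; cz_6 = 2; d_6 = 4; h_6 = 5; cx_7 = 16; cy_7 = 12; cz_7 = 17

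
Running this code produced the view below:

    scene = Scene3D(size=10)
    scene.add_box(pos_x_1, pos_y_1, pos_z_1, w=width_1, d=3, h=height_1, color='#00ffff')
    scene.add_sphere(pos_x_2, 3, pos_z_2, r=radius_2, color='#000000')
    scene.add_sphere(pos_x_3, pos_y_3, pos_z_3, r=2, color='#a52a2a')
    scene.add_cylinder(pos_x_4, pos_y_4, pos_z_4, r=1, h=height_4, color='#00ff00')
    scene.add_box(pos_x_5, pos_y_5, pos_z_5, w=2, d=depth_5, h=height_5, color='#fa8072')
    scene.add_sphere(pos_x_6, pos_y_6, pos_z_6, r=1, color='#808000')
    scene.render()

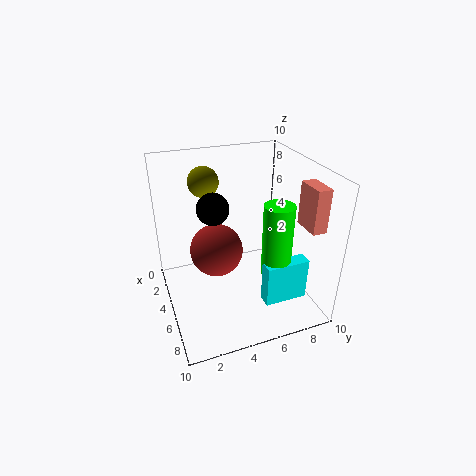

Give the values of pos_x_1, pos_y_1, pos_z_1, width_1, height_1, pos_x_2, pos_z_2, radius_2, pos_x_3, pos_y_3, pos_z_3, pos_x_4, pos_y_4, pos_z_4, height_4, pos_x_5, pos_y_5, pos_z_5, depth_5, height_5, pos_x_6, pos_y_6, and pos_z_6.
pos_x_1 = 7
pos_y_1 = 6
pos_z_1 = 1
width_1 = 1
height_1 = 3
pos_x_2 = 6
pos_z_2 = 8
radius_2 = 1
pos_x_3 = 3
pos_y_3 = 4
pos_z_3 = 3
pos_x_4 = 7
pos_y_4 = 7
pos_z_4 = 3
height_4 = 5
pos_x_5 = 6
pos_y_5 = 9
pos_z_5 = 6
depth_5 = 1
height_5 = 3
pos_x_6 = 4
pos_y_6 = 3
pos_z_6 = 9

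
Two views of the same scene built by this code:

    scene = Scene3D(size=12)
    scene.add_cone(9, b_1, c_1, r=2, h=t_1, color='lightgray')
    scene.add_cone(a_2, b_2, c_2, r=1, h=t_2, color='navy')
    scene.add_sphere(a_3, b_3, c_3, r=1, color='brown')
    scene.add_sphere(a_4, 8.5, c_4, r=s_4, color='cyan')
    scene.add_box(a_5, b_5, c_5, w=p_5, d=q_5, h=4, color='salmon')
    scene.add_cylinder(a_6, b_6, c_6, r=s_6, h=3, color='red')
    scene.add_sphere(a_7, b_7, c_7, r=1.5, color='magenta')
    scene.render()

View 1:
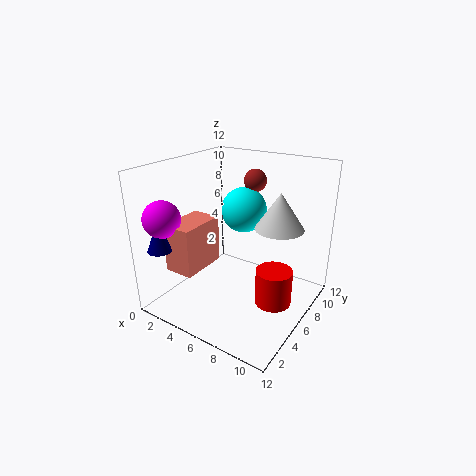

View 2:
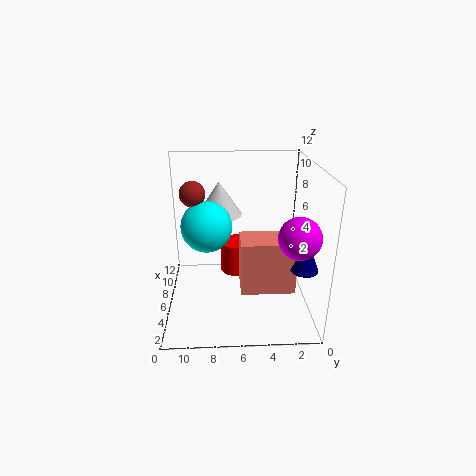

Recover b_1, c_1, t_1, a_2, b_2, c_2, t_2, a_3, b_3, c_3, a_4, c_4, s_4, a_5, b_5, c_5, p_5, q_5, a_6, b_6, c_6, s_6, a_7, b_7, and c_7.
b_1 = 7.5
c_1 = 7
t_1 = 3
a_2 = 1.5
b_2 = 1.5
c_2 = 5.5
t_2 = 2.5
a_3 = 5.5
b_3 = 9.5
c_3 = 10
a_4 = 5
c_4 = 7.5
s_4 = 2
a_5 = 1.5
b_5 = 2
c_5 = 3.5
p_5 = 2.5
q_5 = 4
a_6 = 9.5
b_6 = 6
c_6 = 1
s_6 = 1.5
a_7 = 1.5
b_7 = 2
c_7 = 8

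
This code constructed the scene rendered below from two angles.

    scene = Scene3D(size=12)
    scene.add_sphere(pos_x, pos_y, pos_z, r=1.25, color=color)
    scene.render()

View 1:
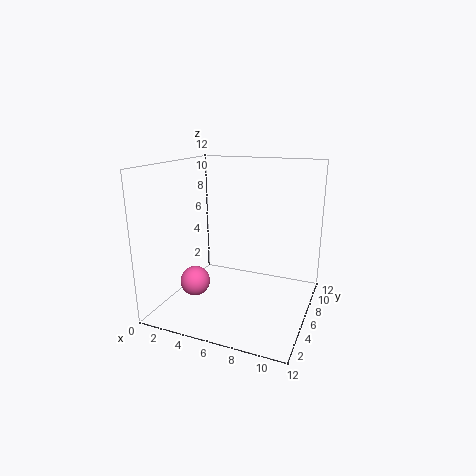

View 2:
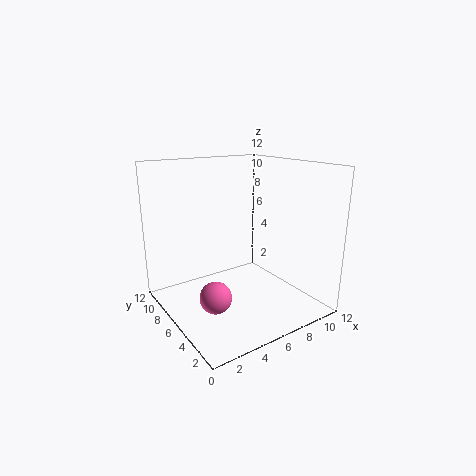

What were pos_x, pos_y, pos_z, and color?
pos_x = 2.75, pos_y = 4.25, pos_z = 2.25, color = 'hotpink'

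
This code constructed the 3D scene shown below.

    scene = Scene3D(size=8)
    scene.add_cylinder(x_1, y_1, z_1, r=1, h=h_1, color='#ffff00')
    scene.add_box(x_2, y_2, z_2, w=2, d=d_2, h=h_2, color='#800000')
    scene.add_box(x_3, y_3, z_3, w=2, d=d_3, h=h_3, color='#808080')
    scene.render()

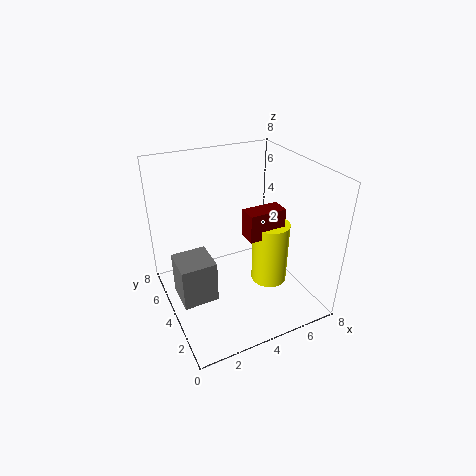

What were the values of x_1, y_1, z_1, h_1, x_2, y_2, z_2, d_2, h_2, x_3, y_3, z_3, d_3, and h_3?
x_1 = 5.5
y_1 = 3
z_1 = 1.5
h_1 = 3.5
x_2 = 4
y_2 = 2.5
z_2 = 4.5
d_2 = 1
h_2 = 1.5
x_3 = 0.5
y_3 = 3.5
z_3 = 0.5
d_3 = 2
h_3 = 2.5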